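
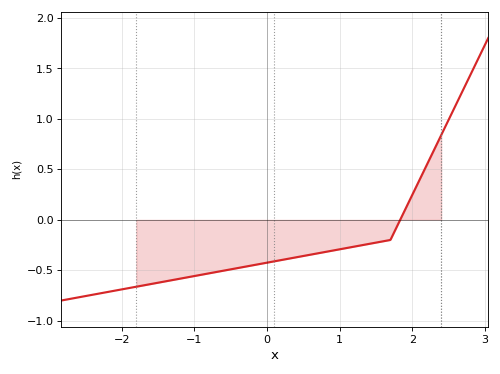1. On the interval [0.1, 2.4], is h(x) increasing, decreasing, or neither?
increasing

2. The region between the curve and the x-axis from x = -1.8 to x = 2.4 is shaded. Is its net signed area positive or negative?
negative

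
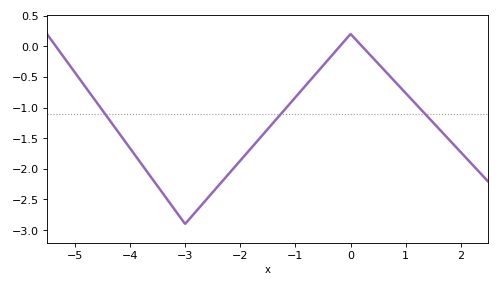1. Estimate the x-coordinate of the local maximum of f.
0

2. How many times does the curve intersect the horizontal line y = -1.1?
3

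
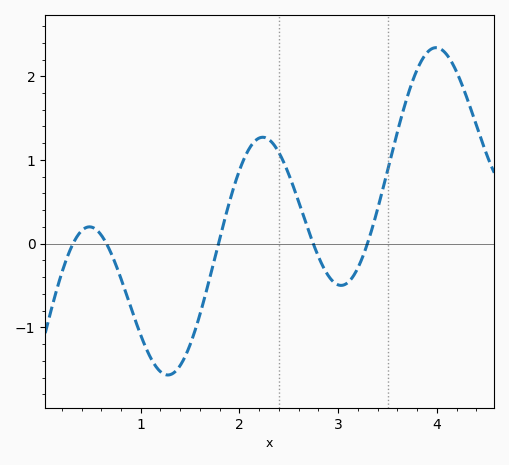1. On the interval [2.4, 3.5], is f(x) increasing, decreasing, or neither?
neither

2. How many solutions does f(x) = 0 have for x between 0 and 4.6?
5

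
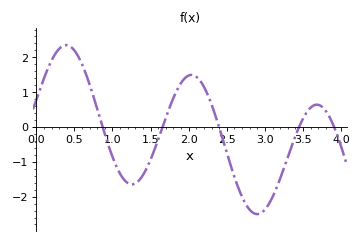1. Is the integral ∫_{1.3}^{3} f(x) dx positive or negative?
negative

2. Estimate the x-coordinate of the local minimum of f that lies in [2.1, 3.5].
2.9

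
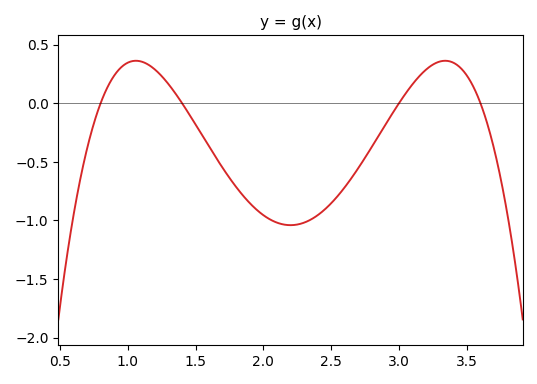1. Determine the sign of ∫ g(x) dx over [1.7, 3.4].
negative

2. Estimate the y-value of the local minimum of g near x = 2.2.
-1.04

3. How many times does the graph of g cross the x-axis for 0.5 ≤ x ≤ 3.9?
4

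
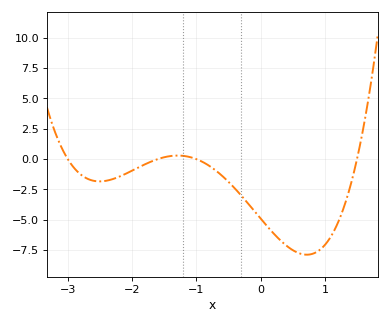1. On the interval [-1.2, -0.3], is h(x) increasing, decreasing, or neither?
decreasing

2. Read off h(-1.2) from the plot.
0.264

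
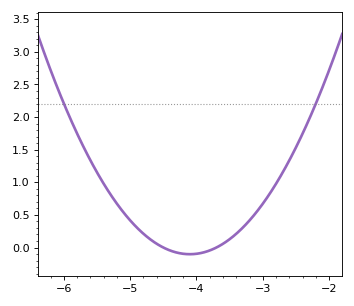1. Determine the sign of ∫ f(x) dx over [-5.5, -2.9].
positive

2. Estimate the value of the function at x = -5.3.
0.8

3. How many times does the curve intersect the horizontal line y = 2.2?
2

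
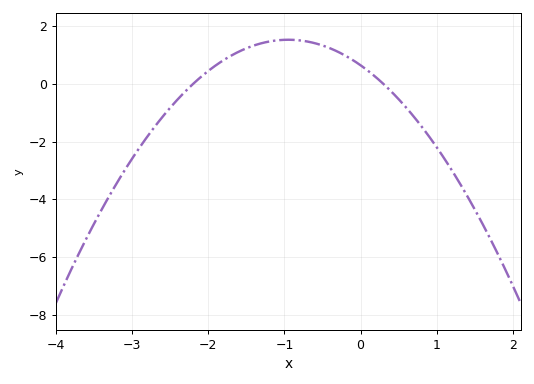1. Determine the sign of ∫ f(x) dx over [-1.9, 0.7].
positive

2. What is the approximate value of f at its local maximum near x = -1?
1.53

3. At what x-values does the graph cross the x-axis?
-2.2, 0.3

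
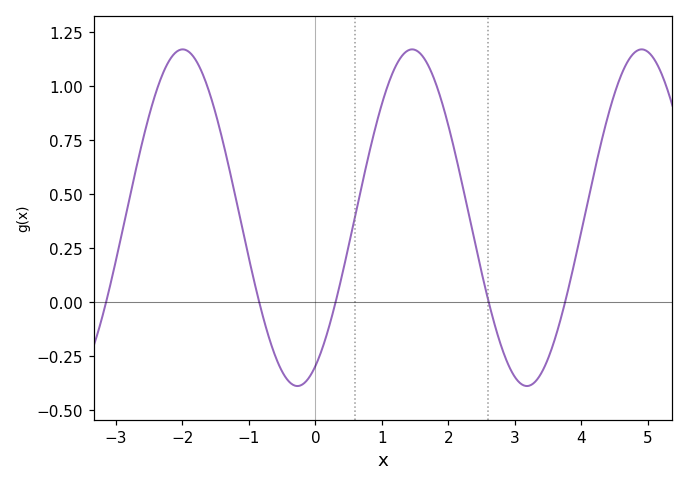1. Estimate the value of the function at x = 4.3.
0.74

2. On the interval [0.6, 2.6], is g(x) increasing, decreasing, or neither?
neither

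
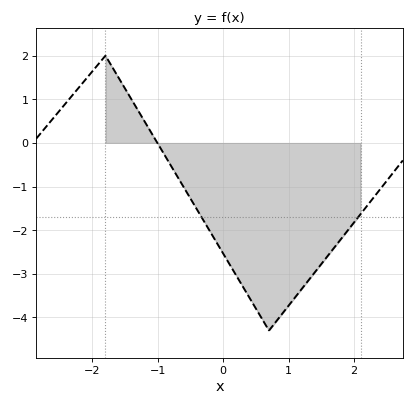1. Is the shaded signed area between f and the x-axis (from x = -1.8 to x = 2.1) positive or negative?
negative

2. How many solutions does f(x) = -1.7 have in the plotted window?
2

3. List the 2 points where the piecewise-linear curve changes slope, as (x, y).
(-1.8, 2); (0.7, -4.3)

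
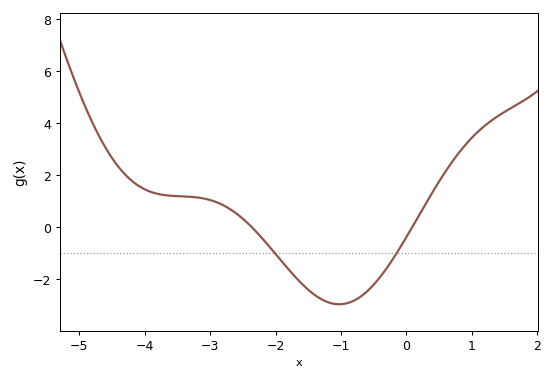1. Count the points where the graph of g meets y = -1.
2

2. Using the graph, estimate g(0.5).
1.8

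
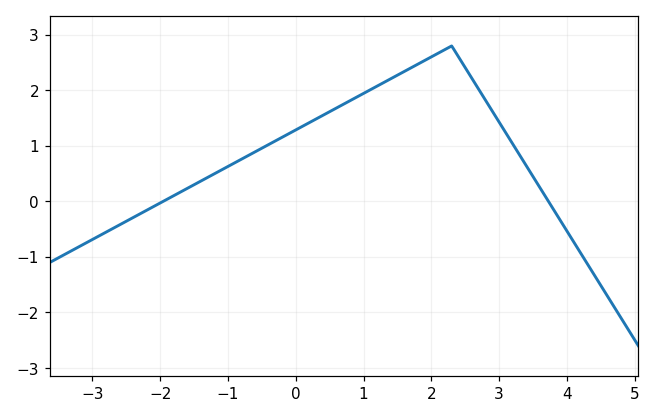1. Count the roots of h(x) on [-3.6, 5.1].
2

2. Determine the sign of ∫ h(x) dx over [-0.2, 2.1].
positive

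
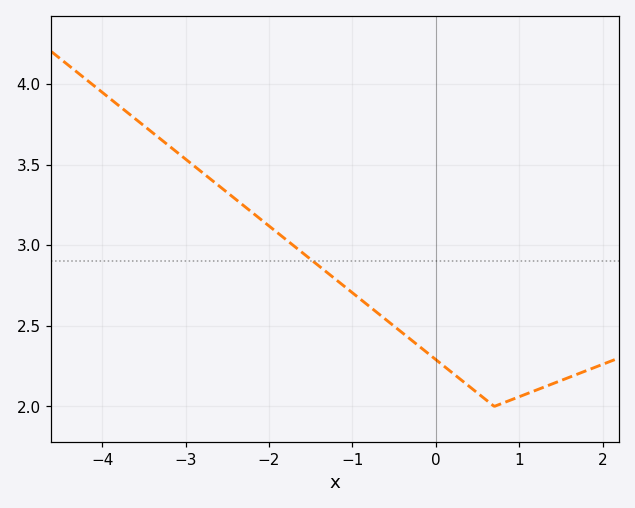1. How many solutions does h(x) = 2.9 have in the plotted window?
1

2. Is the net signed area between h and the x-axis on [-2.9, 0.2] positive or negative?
positive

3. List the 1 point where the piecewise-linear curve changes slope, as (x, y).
(0.7, 2)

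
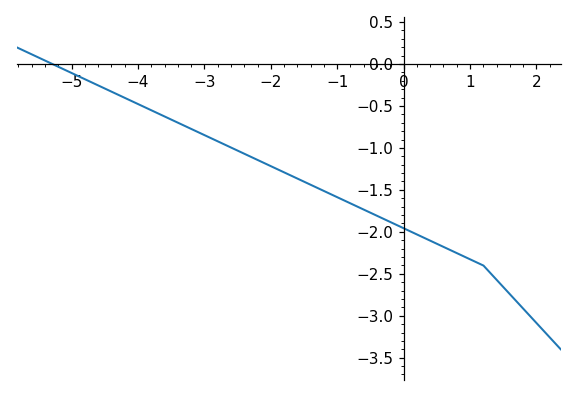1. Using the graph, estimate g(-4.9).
-0.15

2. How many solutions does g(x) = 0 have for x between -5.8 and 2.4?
1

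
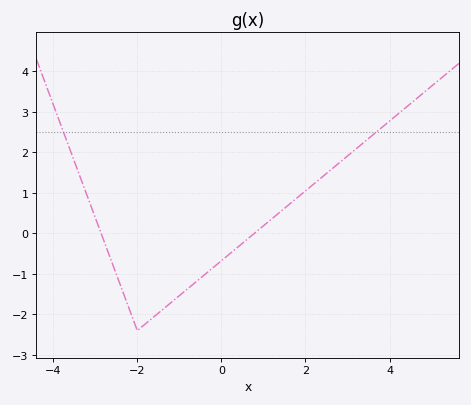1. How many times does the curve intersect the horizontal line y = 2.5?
2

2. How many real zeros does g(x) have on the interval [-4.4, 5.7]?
2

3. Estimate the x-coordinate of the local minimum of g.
-2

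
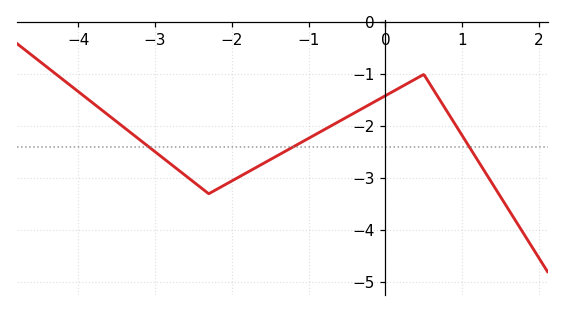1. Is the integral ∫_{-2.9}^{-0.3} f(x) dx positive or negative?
negative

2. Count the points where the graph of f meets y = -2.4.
3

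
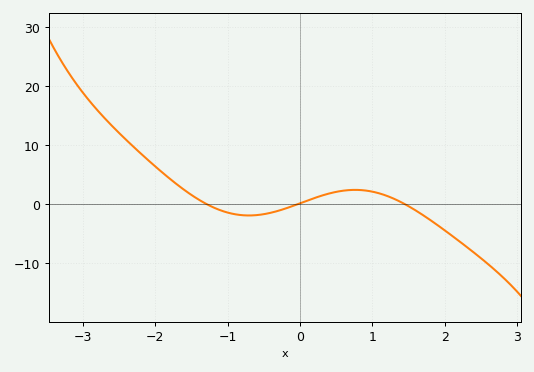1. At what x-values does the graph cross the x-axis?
-1.3, 0, 1.4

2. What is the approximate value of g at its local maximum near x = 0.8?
2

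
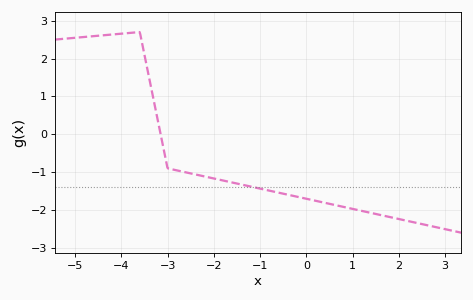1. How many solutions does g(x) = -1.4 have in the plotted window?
1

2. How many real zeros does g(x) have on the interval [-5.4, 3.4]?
1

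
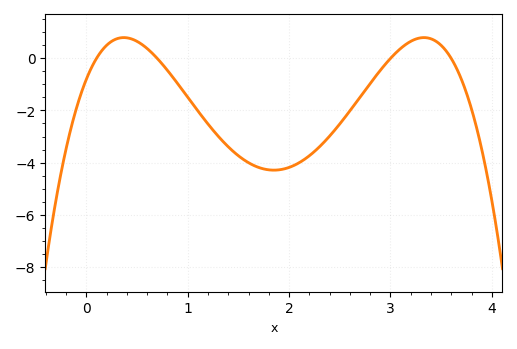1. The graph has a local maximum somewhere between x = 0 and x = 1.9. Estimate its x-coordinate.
0.4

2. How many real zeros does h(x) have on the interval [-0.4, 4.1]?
4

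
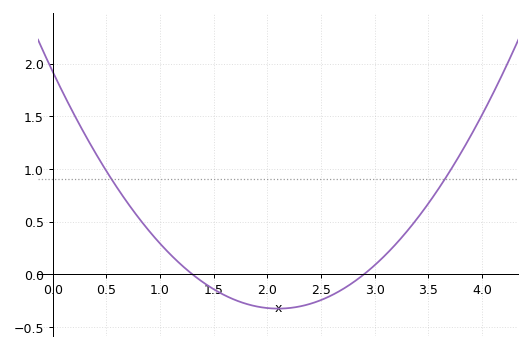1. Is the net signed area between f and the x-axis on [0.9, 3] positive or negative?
negative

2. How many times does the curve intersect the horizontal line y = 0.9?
2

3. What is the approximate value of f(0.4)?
1.15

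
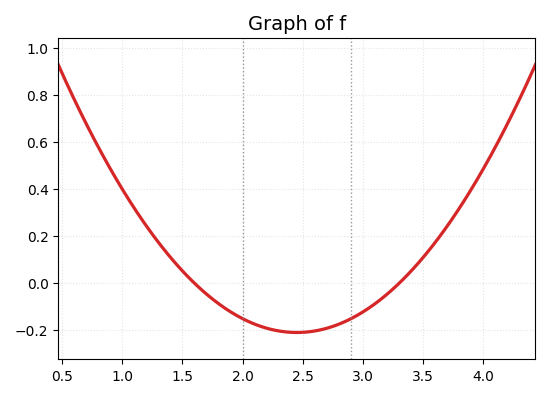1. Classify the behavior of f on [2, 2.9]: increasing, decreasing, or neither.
neither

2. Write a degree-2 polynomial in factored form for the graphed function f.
y = 0.29(x - 1.6)(x - 3.3)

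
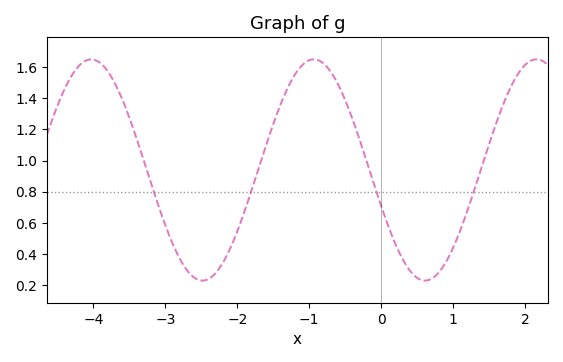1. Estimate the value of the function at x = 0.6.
0.23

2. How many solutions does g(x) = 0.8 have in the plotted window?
4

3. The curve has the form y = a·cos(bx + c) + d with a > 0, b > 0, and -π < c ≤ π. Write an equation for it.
y = 0.71cos(2.03x + 1.9) + 0.94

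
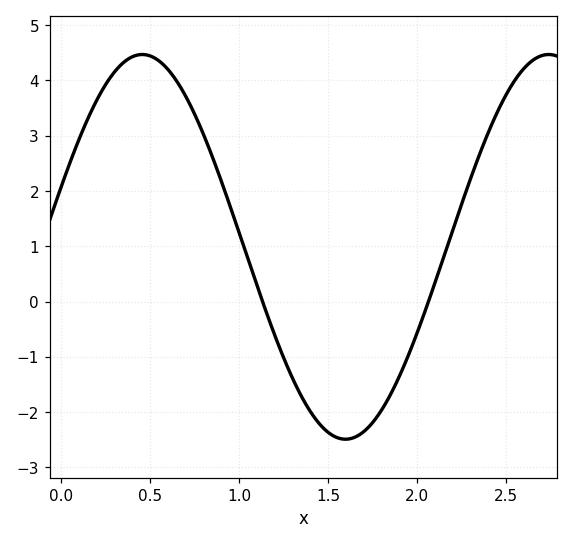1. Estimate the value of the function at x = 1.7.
-2.4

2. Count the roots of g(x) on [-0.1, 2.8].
2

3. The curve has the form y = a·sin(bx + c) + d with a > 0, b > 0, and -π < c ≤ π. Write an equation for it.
y = 3.48sin(2.8x + 0.32) + 0.99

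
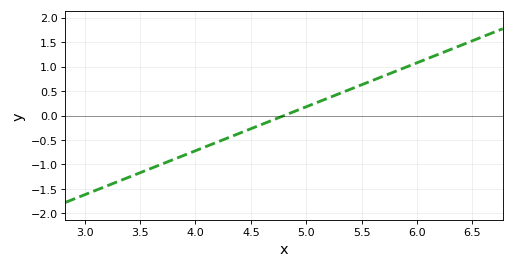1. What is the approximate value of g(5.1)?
0.27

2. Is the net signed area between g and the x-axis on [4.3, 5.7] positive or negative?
positive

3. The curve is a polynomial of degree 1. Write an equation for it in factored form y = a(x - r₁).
y = 0.9(x - 4.8)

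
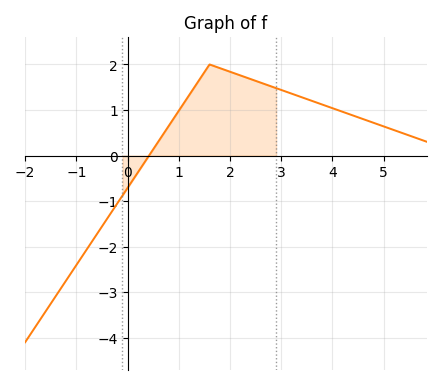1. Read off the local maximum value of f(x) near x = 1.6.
2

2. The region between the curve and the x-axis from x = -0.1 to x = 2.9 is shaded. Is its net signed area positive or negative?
positive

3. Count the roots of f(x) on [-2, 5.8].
1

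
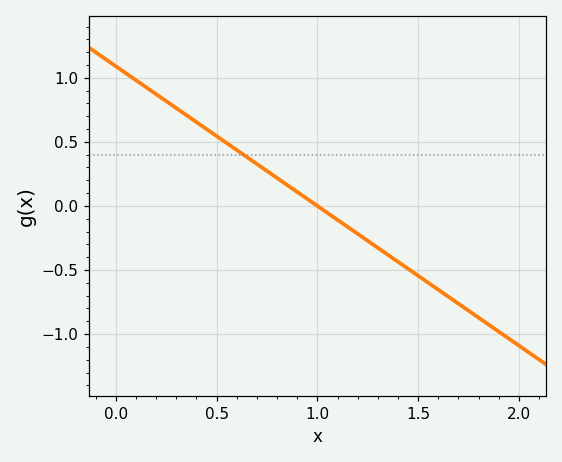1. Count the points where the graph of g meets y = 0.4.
1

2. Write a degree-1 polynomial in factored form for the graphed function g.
y = -1.09(x - 1)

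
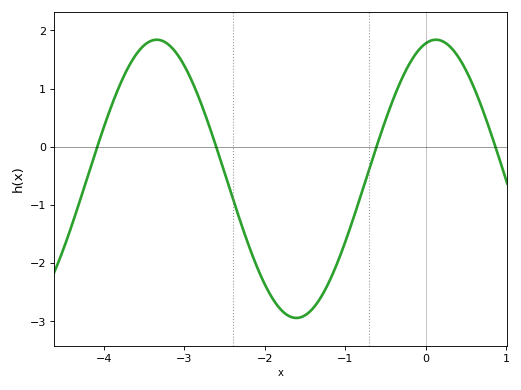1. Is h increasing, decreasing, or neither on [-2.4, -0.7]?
neither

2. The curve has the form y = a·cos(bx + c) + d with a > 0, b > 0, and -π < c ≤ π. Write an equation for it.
y = 2.39cos(1.8x - 0.23) - 0.55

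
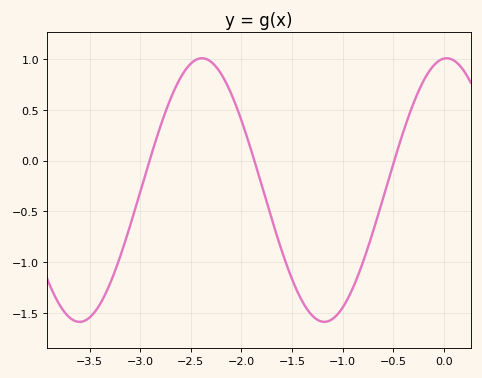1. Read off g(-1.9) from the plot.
0.091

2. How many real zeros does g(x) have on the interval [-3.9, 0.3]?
3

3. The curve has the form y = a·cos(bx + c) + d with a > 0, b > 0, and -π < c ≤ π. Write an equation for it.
y = 1.3cos(2.6x - 0.07) - 0.29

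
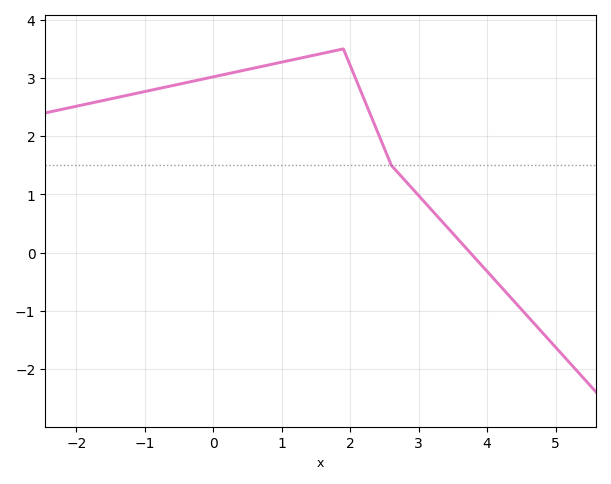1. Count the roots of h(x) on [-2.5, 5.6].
1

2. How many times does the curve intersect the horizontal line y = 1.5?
1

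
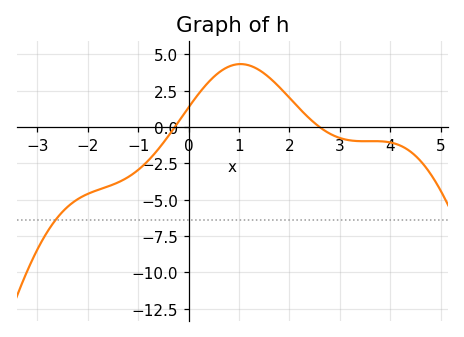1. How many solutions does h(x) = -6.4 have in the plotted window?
1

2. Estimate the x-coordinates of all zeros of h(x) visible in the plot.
-0.272, 2.6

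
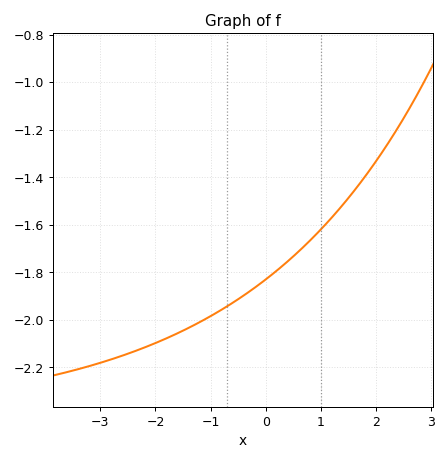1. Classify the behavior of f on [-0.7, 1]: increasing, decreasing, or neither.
increasing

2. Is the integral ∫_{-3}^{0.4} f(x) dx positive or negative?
negative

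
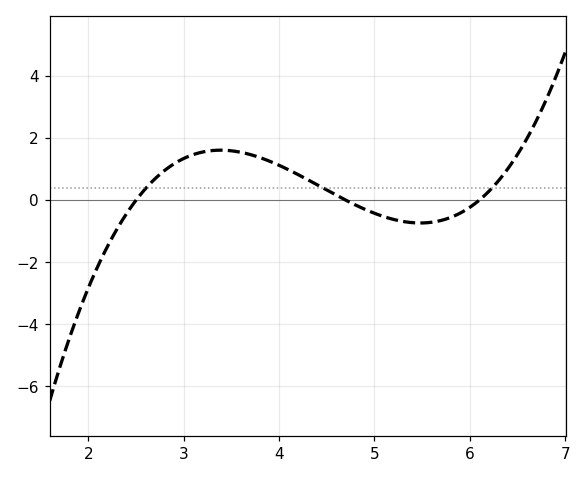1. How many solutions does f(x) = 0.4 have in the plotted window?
3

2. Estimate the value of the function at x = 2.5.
0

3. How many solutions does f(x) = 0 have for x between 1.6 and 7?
3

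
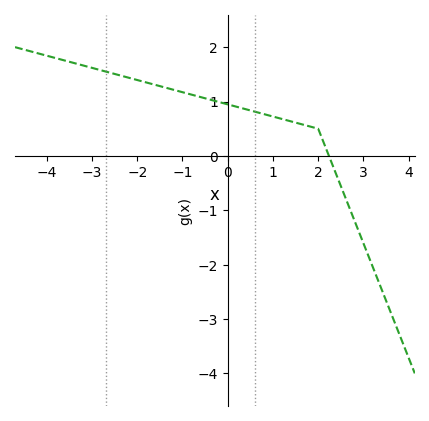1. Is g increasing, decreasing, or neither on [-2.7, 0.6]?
decreasing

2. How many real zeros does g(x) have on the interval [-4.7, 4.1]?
1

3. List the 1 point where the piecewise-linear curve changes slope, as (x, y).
(2, 0.5)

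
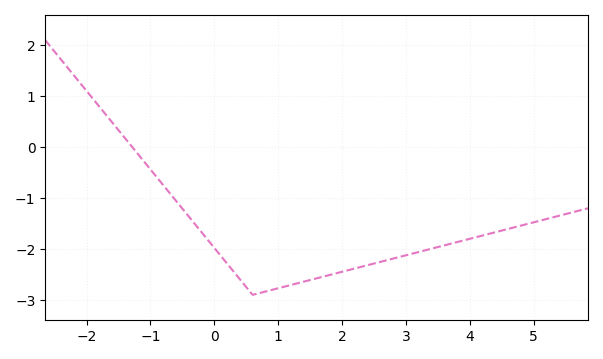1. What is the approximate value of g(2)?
-2.45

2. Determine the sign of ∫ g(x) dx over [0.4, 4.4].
negative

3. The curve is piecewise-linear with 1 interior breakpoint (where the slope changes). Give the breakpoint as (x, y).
(0.6, -2.9)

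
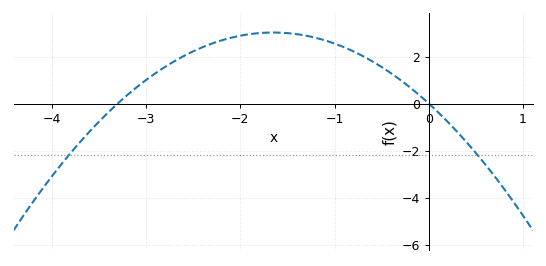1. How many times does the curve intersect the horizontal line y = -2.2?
2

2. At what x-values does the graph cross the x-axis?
-3.3, 0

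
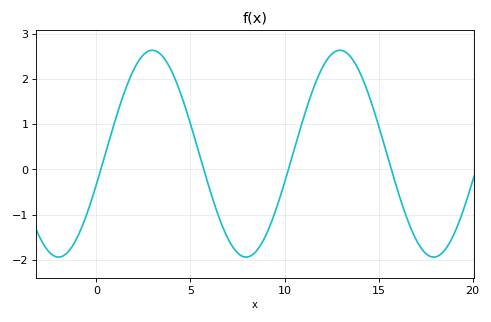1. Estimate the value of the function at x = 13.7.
2.4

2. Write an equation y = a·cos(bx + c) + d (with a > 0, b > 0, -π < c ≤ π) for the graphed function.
y = 2.29cos(0.63x - 1.9) + 0.35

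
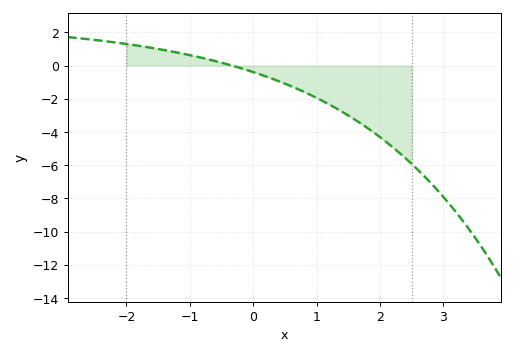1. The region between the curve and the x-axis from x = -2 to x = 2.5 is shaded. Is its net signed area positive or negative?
negative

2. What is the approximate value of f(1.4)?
-2.78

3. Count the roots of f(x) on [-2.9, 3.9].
1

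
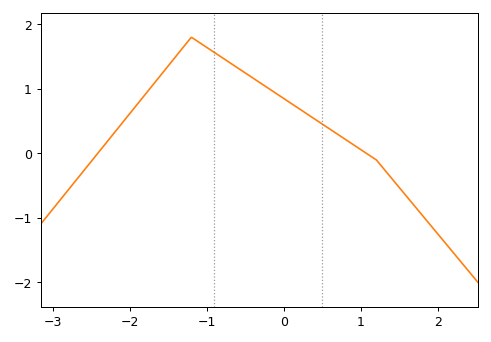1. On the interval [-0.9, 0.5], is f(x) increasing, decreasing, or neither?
decreasing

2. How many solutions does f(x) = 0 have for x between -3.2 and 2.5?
2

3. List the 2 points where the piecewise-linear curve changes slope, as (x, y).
(-1.2, 1.8); (1.2, -0.1)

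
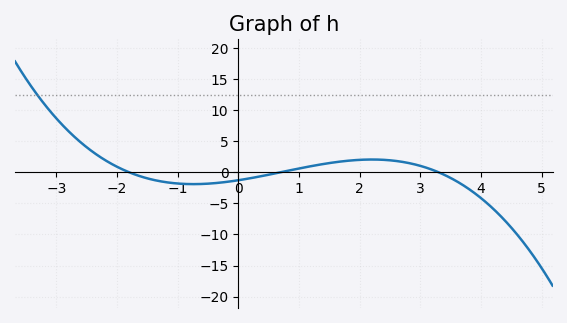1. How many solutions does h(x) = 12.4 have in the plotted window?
1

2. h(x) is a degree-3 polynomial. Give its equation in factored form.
y = -0.31(x + 1.8)(x - 0.7)(x - 3.3)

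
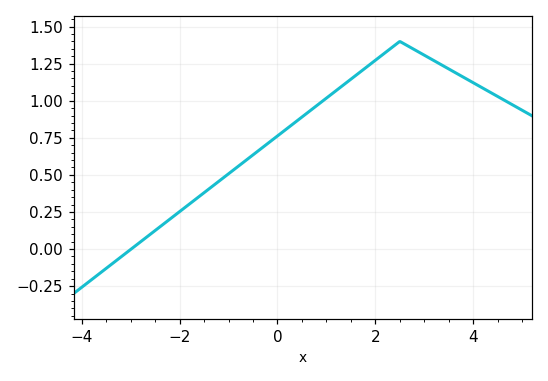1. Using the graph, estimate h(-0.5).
0.635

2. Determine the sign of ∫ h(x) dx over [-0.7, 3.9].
positive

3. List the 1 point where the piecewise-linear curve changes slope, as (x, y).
(2.5, 1.4)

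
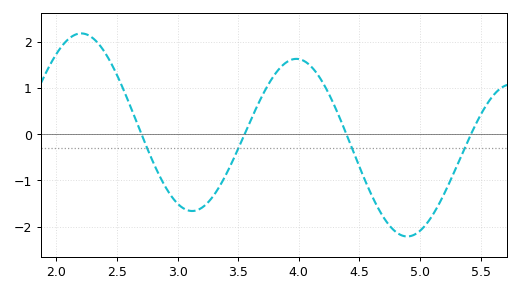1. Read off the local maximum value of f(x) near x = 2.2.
2.18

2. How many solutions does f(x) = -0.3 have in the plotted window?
4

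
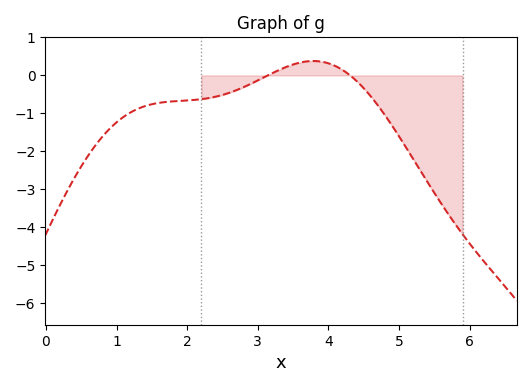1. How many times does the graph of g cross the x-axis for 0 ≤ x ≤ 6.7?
2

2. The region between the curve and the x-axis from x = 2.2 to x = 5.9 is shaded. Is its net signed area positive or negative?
negative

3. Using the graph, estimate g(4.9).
-1.32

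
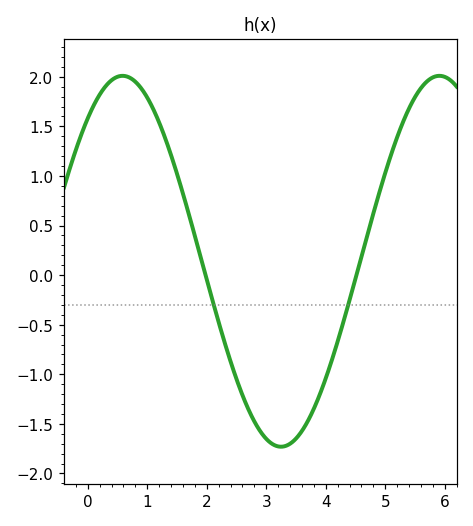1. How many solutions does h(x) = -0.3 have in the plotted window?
2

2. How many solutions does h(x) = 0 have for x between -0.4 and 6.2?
2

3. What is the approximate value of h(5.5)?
1.8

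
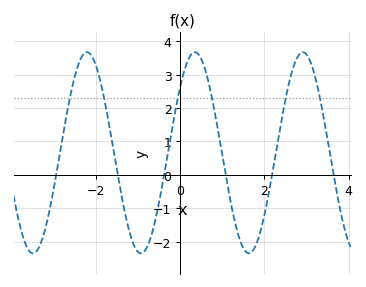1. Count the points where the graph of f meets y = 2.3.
6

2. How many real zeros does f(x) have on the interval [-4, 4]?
6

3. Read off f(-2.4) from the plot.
3.37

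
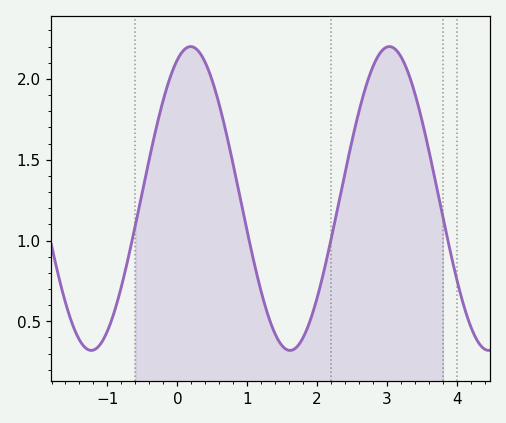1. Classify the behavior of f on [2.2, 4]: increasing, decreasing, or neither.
neither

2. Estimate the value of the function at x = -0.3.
1.7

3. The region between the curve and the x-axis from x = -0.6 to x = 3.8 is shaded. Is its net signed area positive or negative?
positive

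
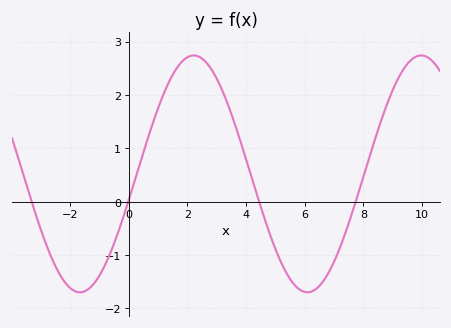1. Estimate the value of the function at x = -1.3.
-1.6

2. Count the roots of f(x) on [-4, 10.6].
4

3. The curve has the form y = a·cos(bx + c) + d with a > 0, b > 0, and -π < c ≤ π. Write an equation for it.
y = 2.22cos(0.81x - 1.8) + 0.52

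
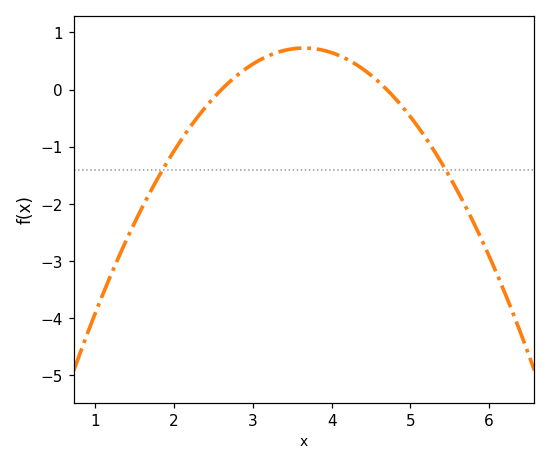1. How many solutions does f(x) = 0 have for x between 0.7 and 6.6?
2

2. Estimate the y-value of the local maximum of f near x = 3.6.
0.7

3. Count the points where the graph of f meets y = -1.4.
2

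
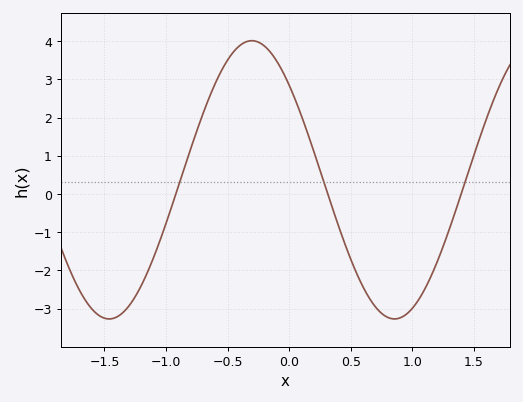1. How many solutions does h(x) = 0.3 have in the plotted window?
3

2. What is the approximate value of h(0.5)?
-1.7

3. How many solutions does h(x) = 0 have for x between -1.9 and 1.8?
3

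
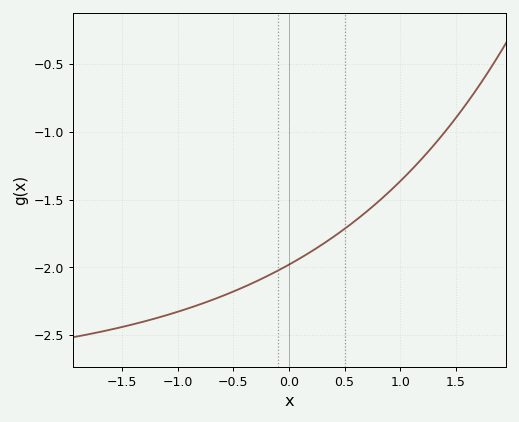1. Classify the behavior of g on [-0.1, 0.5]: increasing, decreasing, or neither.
increasing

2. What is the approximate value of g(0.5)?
-1.7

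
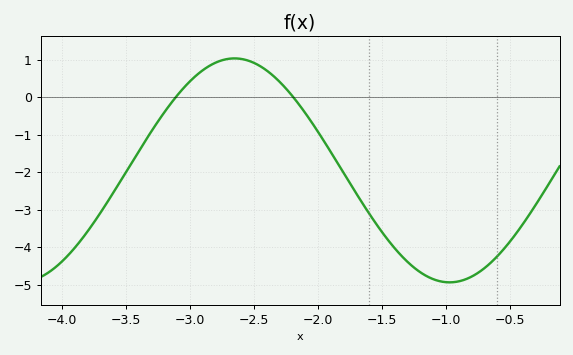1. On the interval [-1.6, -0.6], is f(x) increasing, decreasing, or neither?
neither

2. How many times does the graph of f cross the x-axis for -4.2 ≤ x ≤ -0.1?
2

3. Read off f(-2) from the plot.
-0.9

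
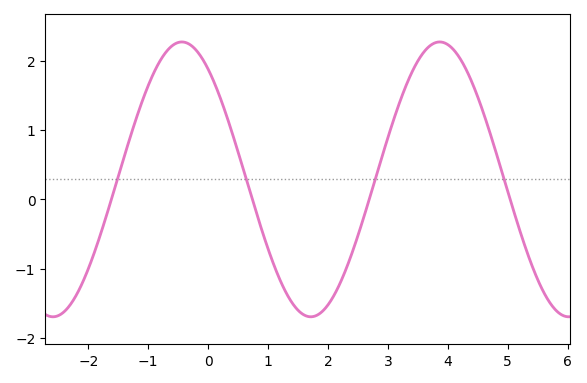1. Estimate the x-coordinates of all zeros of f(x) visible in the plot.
-1.61, 0.739, 2.69, 5.04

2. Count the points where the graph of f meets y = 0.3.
4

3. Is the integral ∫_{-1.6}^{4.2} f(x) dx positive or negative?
positive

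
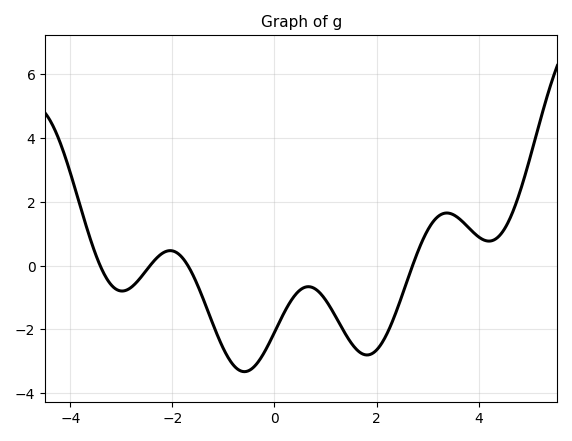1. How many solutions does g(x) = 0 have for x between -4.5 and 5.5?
4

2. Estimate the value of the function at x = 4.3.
0.806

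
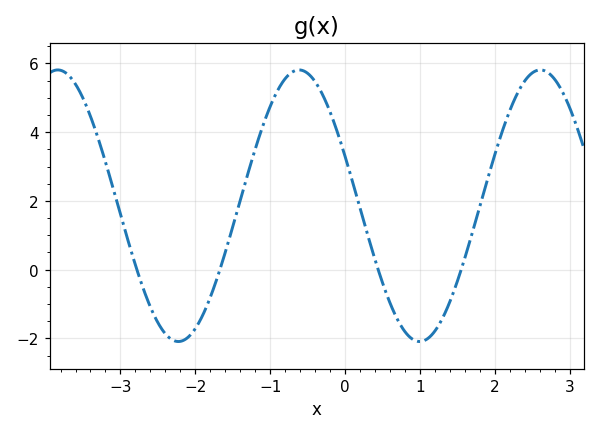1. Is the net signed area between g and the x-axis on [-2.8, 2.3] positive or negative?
positive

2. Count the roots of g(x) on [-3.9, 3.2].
4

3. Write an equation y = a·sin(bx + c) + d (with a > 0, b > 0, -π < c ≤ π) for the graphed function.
y = 3.95sin(1.95x + 2.77) + 1.86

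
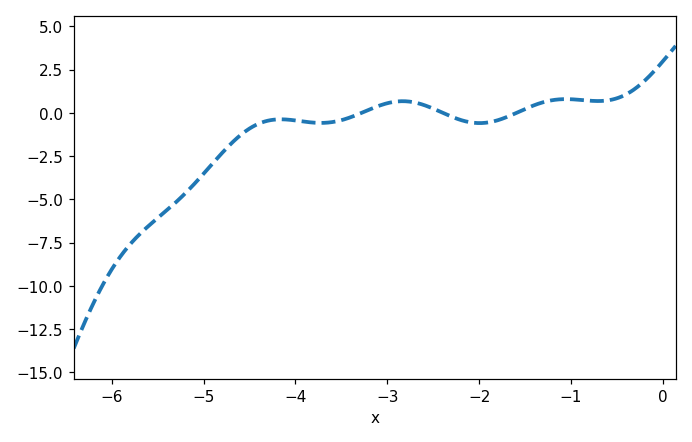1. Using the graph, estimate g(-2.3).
-0.226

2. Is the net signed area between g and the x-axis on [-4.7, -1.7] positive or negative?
negative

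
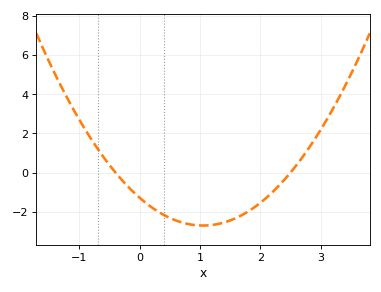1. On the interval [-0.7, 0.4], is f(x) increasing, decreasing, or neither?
decreasing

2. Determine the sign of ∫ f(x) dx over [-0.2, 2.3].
negative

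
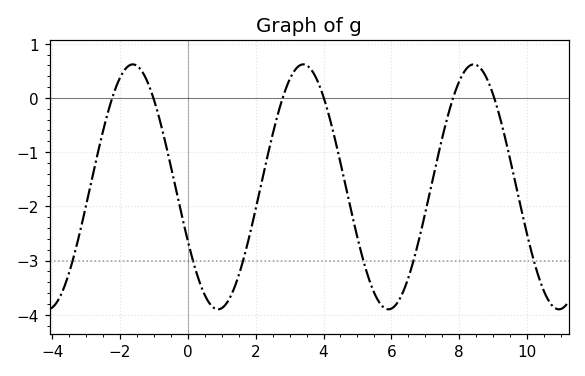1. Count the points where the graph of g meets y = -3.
6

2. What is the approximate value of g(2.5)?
-0.7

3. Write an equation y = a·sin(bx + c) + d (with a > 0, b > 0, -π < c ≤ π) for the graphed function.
y = 2.26sin(1.2x - 2.7) - 1.64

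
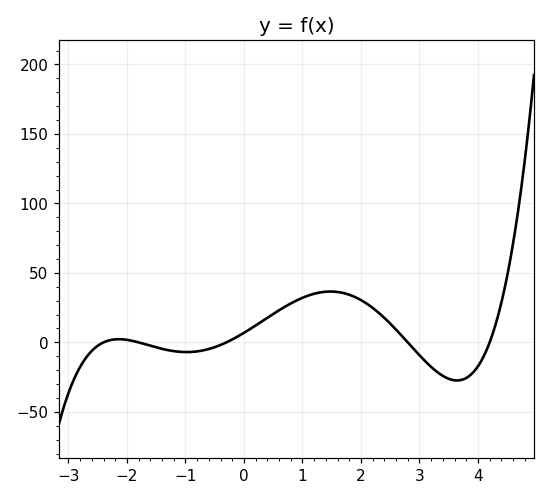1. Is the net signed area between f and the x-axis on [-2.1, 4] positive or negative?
positive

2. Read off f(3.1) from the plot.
-13.6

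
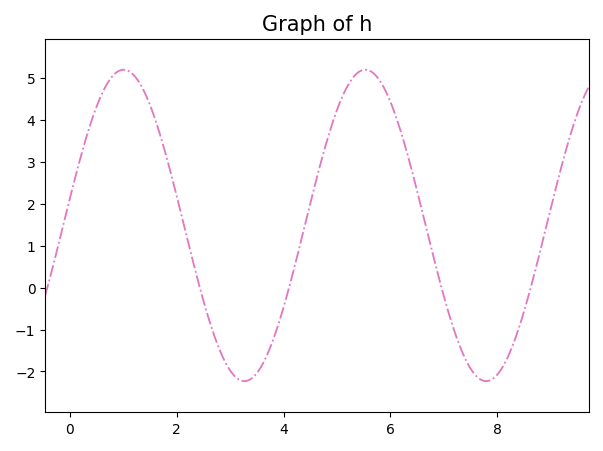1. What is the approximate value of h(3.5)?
-2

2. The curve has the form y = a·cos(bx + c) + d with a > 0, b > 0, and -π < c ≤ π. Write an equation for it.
y = 3.71cos(1.4x - 1.4) + 1.48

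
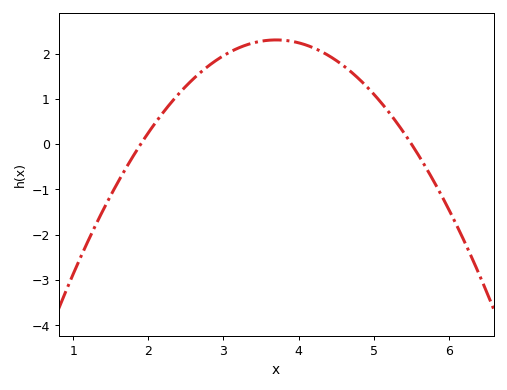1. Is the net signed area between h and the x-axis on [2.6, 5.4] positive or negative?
positive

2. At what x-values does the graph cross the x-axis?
1.9, 5.5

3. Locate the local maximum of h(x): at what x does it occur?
3.7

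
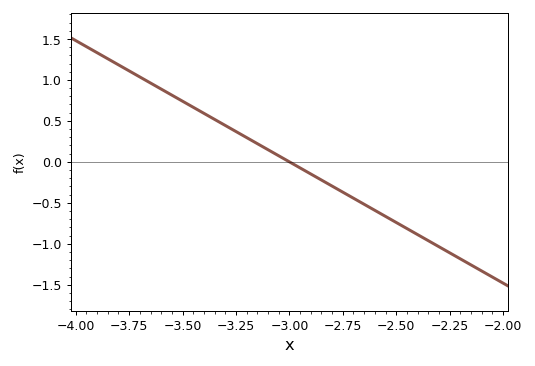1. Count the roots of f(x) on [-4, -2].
1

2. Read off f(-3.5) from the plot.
0.74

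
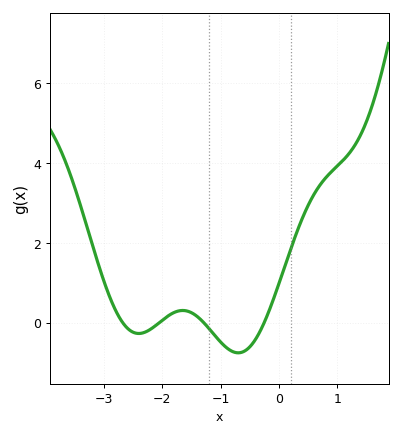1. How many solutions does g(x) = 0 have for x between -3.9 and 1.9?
4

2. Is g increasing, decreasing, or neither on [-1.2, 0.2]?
neither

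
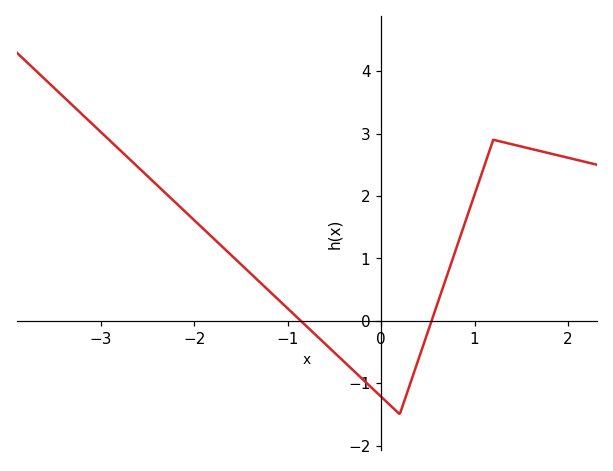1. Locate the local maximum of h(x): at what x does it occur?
1.2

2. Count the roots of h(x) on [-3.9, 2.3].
2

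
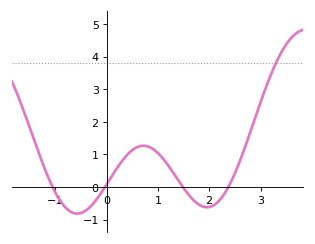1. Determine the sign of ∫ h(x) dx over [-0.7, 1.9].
positive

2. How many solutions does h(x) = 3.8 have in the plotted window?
1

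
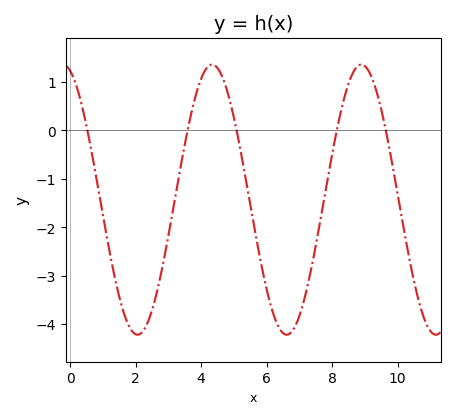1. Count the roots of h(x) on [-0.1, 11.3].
5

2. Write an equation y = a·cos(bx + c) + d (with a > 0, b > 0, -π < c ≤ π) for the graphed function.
y = 2.79cos(1.38x + 0.3) - 1.43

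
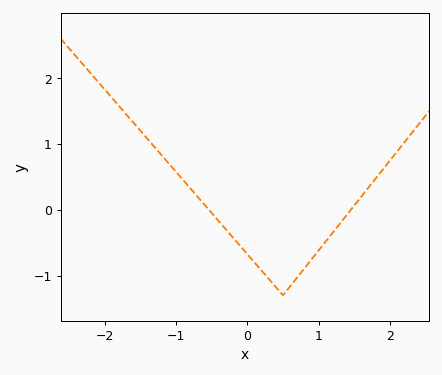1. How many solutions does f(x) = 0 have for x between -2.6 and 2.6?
2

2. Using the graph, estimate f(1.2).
-0.3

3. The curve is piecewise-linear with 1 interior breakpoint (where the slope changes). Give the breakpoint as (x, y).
(0.5, -1.3)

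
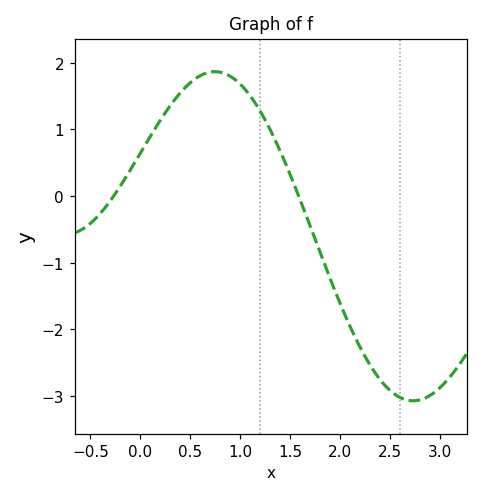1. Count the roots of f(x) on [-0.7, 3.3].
2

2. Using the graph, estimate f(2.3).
-2.54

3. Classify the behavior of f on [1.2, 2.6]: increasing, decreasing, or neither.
decreasing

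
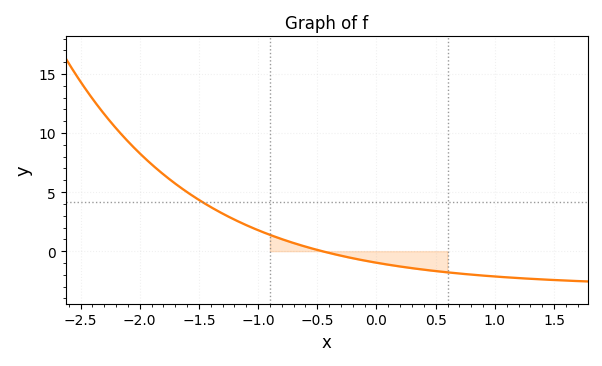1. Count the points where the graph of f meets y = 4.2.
1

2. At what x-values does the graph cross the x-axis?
-0.46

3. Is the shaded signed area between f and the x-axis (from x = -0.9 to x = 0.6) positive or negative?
negative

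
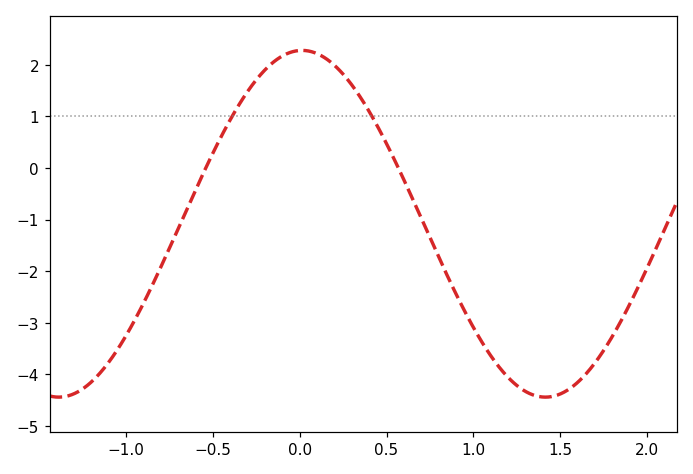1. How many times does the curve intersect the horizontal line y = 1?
2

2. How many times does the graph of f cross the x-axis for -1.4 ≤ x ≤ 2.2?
2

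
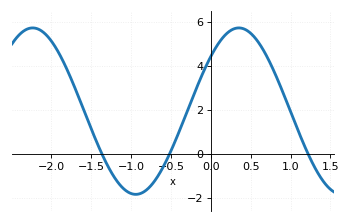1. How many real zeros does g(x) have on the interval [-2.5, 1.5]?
3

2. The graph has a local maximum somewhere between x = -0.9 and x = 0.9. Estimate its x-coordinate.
0.351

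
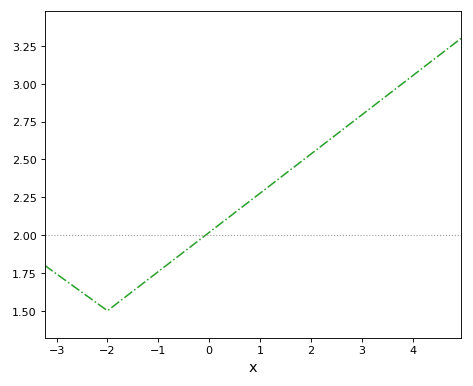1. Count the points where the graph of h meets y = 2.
1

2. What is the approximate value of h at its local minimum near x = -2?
1.5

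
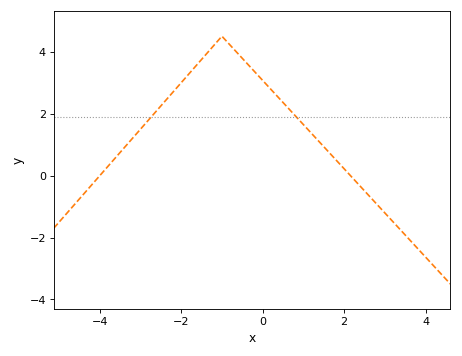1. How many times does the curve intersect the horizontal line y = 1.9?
2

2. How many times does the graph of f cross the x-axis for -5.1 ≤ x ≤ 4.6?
2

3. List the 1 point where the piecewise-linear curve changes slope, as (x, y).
(-1, 4.5)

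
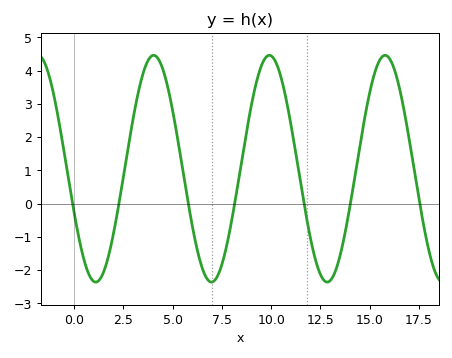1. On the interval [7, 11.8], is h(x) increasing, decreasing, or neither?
neither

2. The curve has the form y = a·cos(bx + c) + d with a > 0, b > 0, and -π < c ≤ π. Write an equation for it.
y = 3.41cos(1.07x + 1.96) + 1.05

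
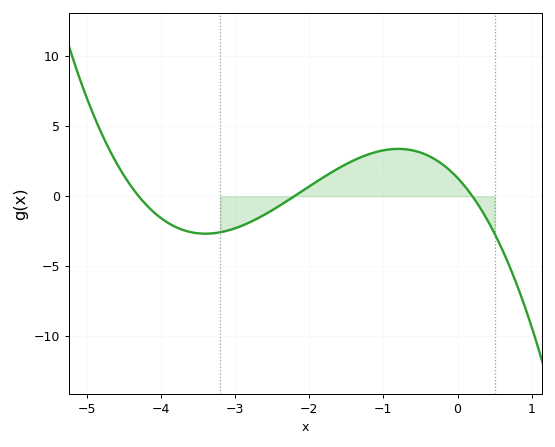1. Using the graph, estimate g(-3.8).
-2.21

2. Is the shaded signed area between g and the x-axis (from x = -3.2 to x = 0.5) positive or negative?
positive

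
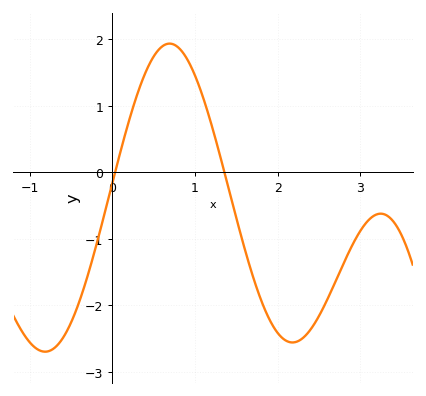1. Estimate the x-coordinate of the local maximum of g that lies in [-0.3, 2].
0.693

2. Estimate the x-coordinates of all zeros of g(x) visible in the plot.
0.034, 1.36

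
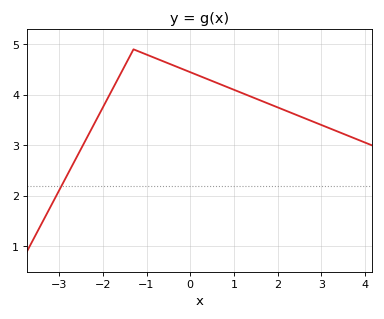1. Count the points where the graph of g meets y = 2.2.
1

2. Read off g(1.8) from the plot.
3.8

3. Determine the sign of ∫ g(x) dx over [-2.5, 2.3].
positive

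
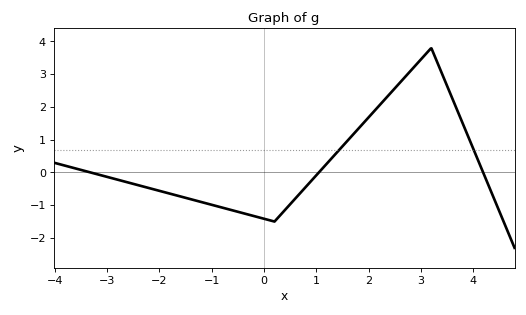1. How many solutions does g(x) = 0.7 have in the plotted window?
2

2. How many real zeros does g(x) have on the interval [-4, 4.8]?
3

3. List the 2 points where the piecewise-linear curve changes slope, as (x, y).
(0.2, -1.5); (3.2, 3.8)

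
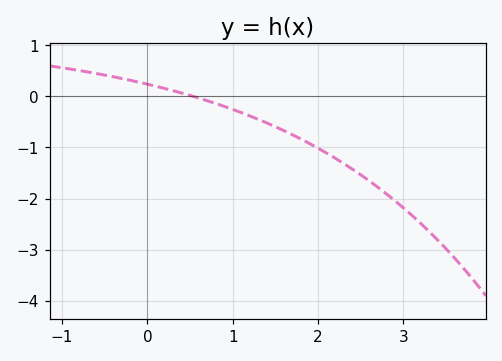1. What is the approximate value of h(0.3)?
0.1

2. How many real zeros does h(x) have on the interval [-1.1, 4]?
1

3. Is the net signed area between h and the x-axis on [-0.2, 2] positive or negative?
negative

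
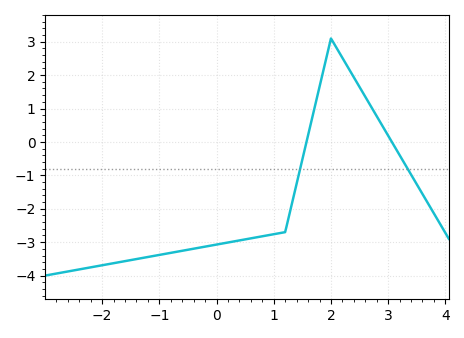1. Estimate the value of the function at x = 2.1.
2.8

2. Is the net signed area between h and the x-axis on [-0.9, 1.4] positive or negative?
negative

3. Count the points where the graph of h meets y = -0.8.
2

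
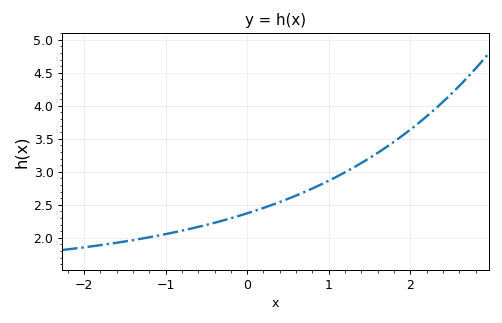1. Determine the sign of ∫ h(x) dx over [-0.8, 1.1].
positive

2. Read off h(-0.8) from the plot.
2.1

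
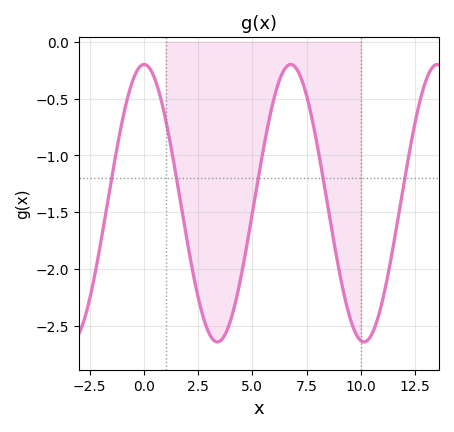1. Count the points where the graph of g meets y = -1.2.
5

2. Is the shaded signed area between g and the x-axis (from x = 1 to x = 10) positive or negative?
negative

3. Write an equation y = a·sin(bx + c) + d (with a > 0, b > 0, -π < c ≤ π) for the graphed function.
y = 1.22sin(0.93x + 1.6) - 1.42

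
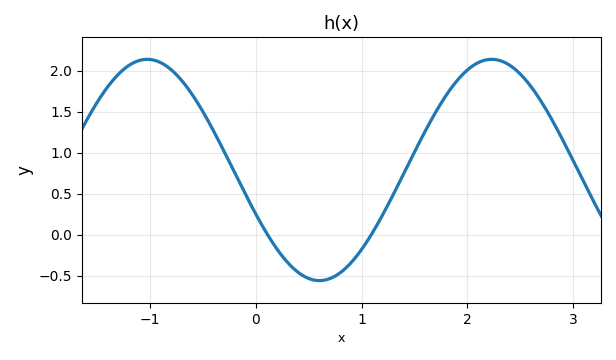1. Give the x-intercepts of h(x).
0.111, 1.09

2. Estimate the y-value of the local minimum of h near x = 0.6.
-0.56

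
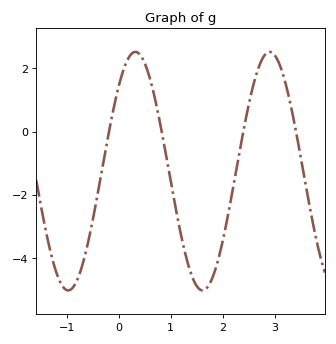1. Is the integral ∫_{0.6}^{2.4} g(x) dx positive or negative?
negative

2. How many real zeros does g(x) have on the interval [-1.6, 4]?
4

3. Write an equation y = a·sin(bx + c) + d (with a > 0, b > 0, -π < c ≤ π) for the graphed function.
y = 3.77sin(2.43x + 0.8) - 1.25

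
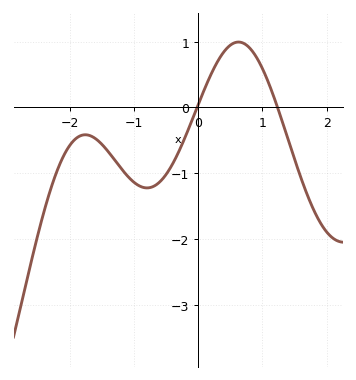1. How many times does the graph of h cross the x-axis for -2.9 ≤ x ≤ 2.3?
2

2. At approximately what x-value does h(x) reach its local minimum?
-0.798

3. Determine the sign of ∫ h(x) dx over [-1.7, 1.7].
negative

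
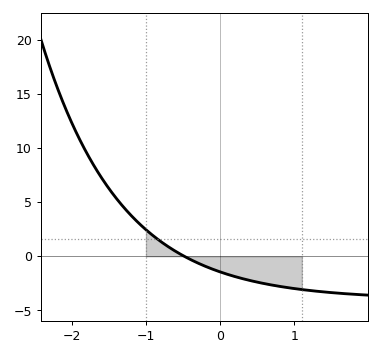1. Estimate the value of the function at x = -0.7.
1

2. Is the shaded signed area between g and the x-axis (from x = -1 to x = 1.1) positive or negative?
negative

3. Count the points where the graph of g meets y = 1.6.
1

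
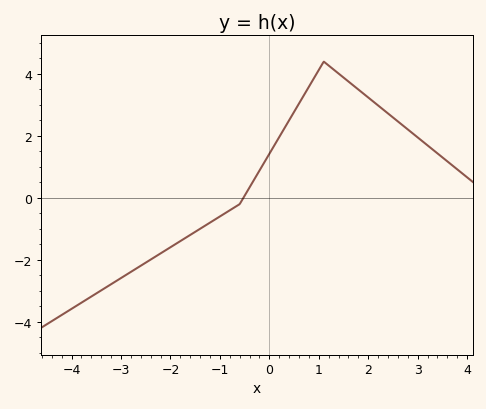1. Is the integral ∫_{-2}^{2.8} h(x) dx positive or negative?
positive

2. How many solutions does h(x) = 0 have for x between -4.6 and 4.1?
1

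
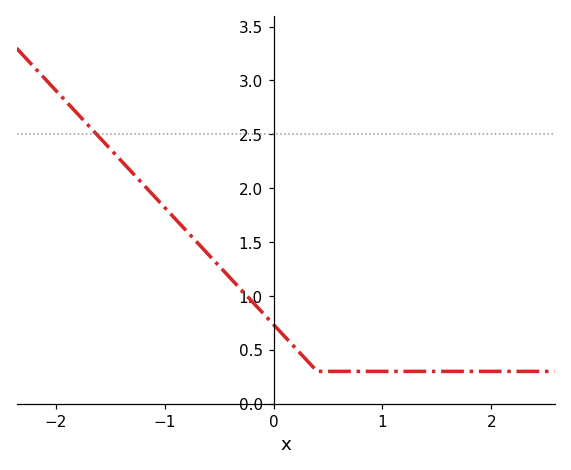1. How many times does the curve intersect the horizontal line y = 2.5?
1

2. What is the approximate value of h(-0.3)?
1.05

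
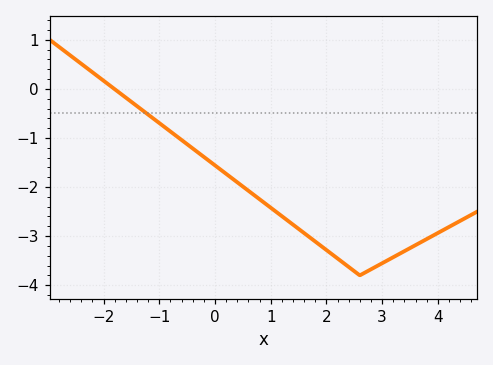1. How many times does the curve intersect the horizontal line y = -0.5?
1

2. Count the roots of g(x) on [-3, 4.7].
1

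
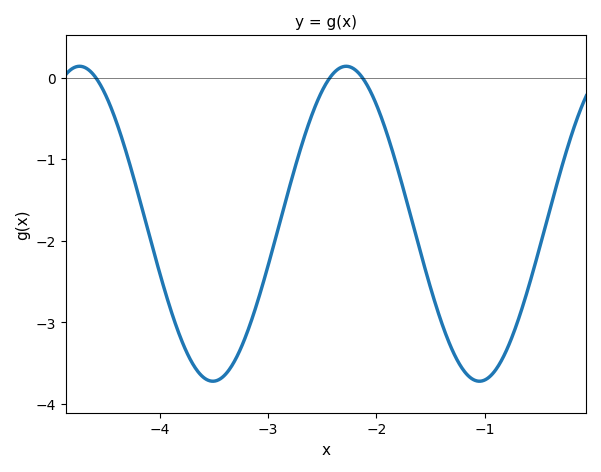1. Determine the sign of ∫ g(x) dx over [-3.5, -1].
negative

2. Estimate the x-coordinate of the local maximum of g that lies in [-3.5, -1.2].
-2.28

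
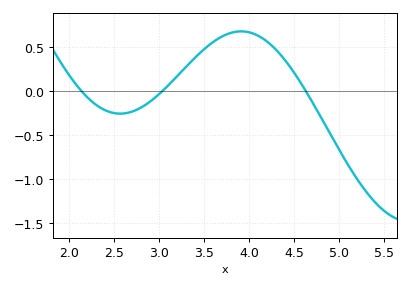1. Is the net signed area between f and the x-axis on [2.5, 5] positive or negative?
positive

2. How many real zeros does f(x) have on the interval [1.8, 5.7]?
3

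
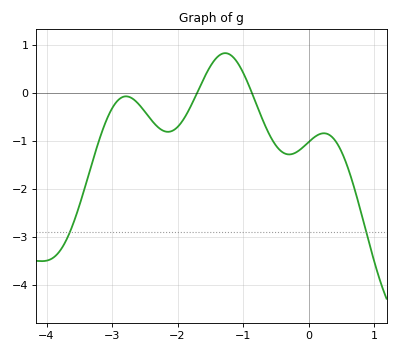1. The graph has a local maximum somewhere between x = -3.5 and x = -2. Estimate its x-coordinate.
-2.79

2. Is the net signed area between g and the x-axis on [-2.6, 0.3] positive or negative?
negative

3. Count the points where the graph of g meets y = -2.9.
2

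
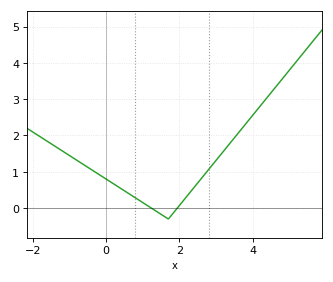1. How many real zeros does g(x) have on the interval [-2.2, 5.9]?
2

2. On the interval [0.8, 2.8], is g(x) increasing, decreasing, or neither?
neither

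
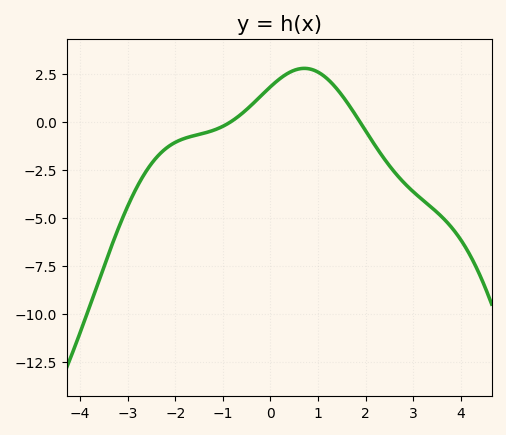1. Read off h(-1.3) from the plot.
-0.53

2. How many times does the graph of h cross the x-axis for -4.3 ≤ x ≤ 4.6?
2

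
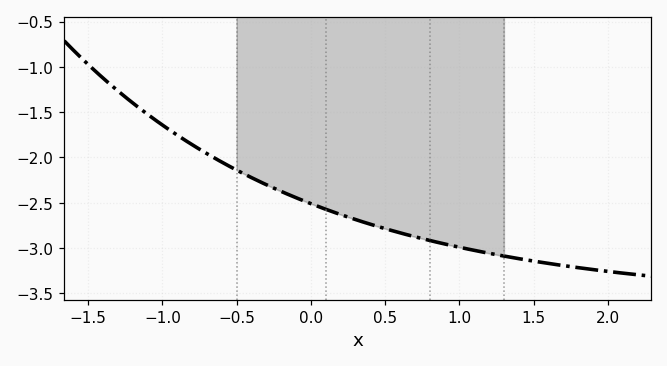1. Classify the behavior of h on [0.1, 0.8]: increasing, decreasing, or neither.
decreasing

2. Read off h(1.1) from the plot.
-3.03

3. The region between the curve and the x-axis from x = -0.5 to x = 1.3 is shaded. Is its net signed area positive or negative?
negative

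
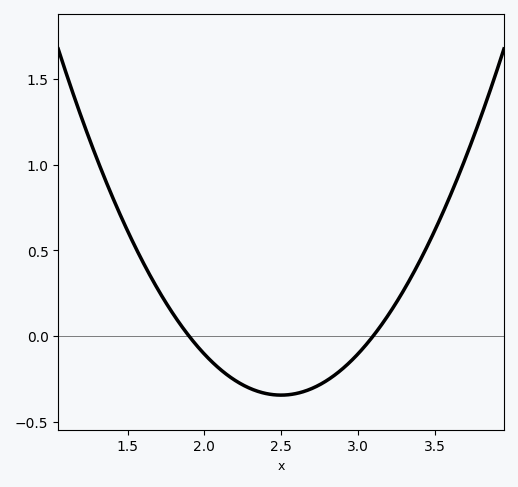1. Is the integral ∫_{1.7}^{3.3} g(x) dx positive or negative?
negative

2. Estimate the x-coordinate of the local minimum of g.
2.5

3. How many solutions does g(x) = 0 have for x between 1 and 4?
2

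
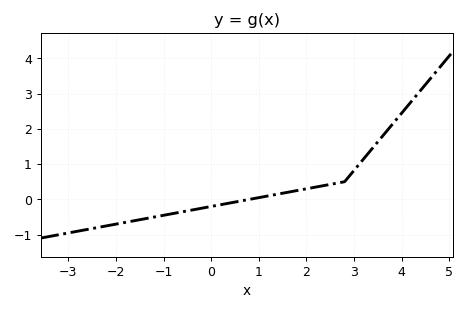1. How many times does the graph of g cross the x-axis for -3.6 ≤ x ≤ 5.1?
1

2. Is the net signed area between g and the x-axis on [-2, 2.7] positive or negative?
negative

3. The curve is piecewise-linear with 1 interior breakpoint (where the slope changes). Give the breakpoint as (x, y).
(2.8, 0.5)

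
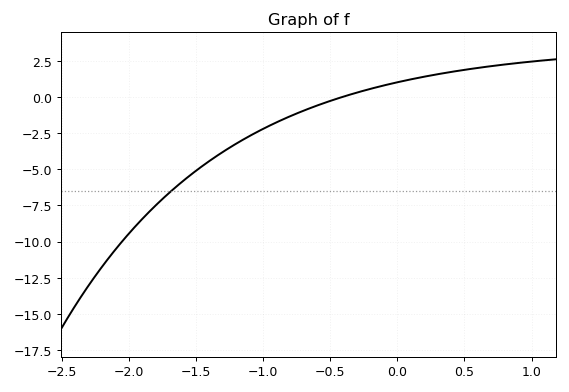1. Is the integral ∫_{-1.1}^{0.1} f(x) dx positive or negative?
negative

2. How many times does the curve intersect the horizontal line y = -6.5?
1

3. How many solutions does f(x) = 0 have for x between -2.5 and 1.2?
1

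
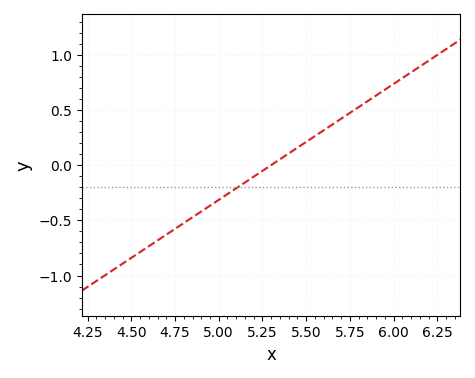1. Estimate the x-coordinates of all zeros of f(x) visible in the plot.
5.3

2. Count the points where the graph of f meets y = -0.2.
1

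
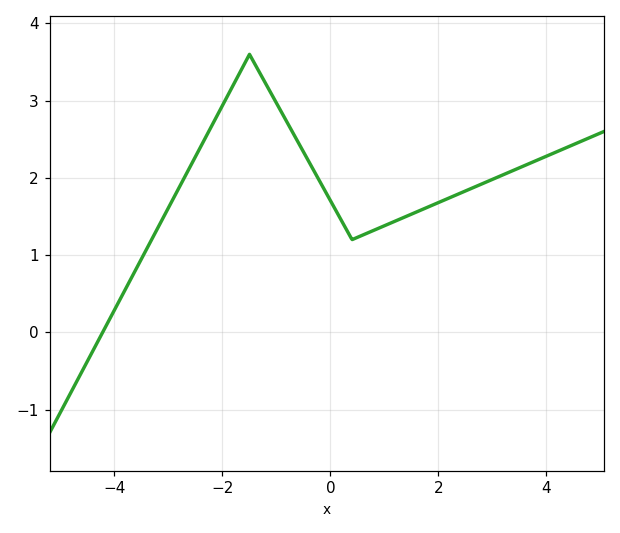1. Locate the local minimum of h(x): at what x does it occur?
0.4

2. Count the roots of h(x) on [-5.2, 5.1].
1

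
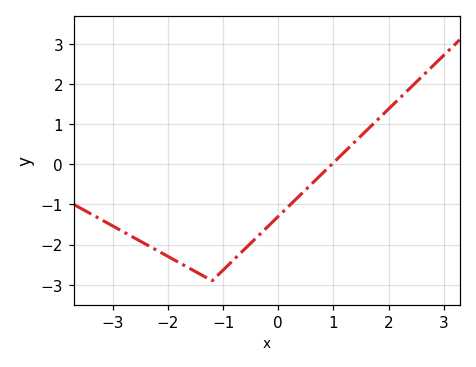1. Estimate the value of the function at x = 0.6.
-0.5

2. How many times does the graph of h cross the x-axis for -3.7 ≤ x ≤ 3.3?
1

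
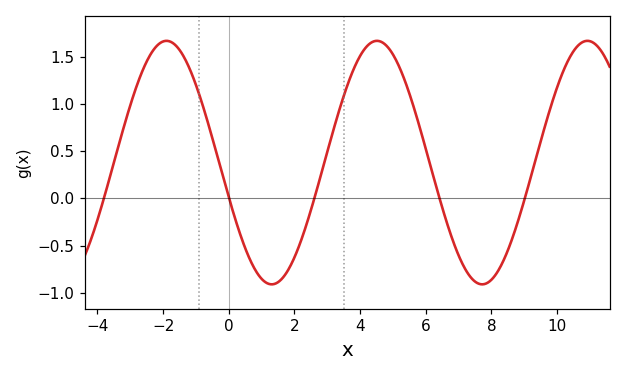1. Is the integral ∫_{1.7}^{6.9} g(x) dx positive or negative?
positive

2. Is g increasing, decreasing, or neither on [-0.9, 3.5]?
neither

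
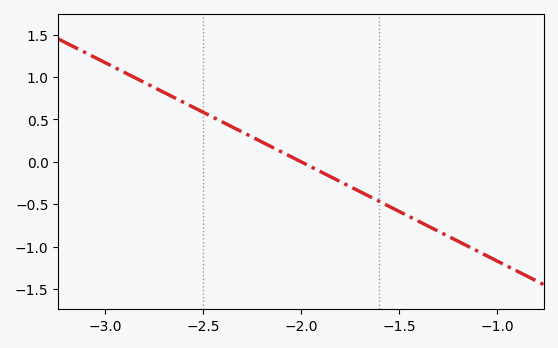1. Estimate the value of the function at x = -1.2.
-0.95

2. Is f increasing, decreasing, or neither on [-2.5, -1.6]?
decreasing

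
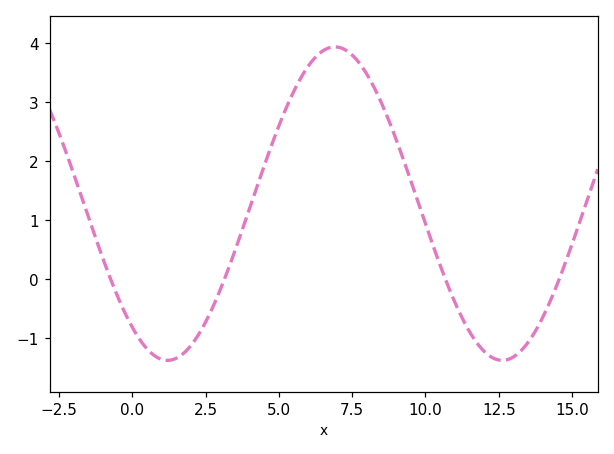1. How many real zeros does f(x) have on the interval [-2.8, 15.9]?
4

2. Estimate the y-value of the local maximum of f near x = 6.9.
3.93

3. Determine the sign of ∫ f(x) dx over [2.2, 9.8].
positive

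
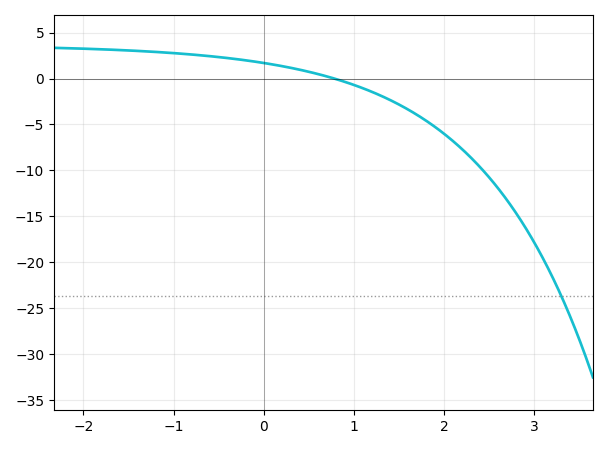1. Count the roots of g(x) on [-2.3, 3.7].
1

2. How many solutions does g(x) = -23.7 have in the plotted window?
1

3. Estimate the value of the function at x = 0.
1.5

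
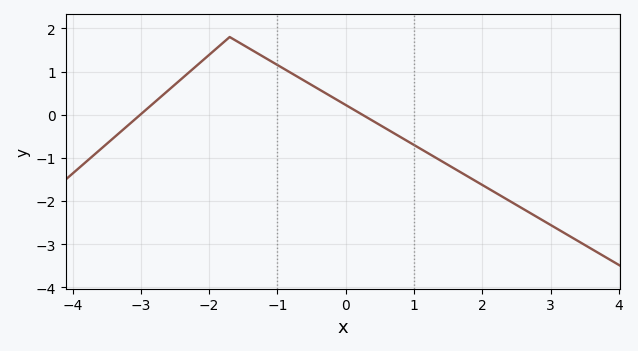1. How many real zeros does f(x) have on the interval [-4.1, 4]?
2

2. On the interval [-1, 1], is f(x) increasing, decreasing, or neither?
decreasing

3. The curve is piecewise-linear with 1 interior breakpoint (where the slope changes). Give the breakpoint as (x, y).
(-1.7, 1.8)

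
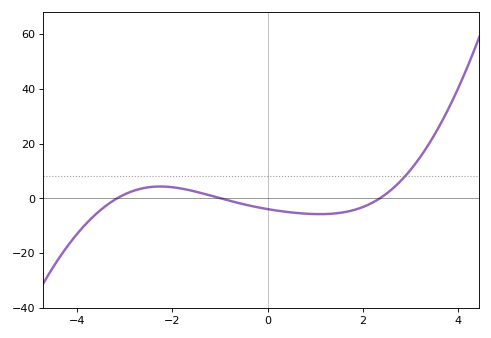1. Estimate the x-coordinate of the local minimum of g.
1.2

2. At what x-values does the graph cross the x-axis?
-3.2, -1, 2.4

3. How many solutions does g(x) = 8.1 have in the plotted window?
1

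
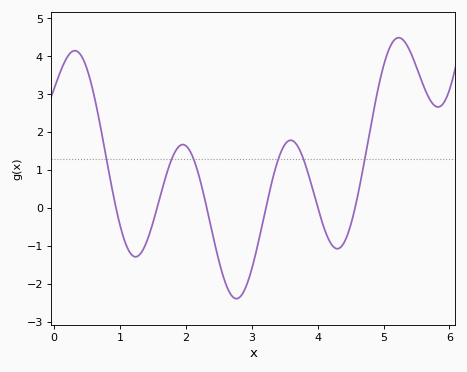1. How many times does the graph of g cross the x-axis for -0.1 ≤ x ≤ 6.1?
6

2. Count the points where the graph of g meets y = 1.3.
6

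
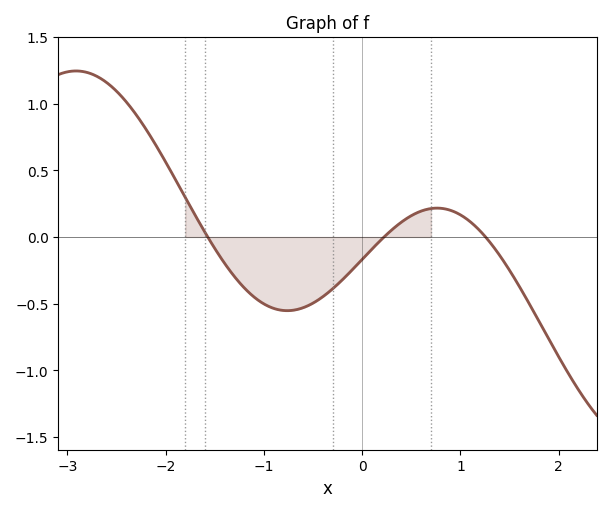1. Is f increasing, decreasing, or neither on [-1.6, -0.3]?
neither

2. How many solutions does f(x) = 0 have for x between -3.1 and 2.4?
3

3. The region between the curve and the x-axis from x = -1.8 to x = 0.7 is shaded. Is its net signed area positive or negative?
negative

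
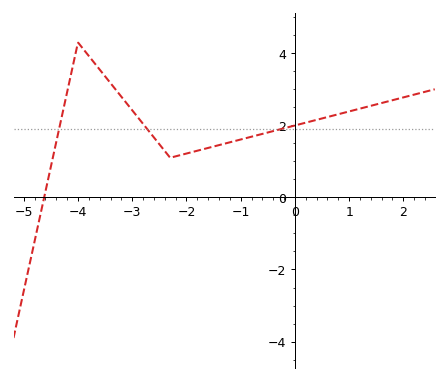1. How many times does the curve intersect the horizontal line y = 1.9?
3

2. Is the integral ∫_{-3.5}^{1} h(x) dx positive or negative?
positive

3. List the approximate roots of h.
-4.62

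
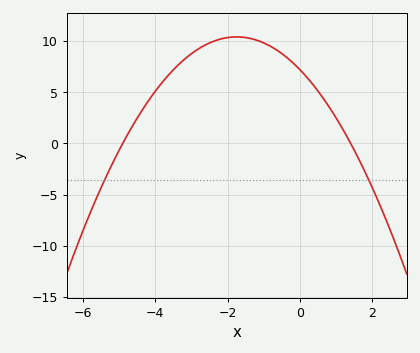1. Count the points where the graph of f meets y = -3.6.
2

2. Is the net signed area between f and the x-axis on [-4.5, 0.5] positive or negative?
positive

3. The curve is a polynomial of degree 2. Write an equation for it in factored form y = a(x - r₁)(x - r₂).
y = -1.05(x + 4.9)(x - 1.4)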